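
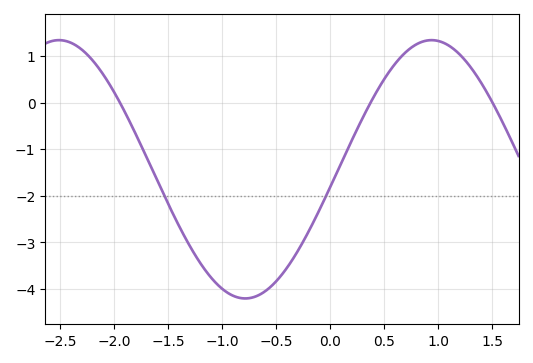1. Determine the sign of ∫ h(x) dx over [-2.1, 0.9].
negative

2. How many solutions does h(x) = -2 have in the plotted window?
2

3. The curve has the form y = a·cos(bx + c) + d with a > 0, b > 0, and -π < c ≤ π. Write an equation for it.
y = 2.77cos(1.82x - 1.71) - 1.43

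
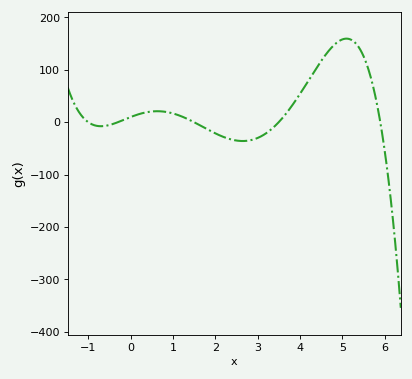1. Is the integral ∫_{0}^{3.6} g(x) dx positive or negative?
negative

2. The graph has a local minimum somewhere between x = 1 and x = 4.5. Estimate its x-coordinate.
2.6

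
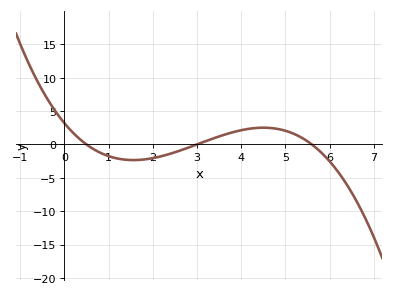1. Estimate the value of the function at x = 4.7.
2.5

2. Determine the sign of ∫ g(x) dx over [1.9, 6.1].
positive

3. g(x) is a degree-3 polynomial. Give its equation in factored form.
y = -0.38(x - 0.5)(x - 3)(x - 5.6)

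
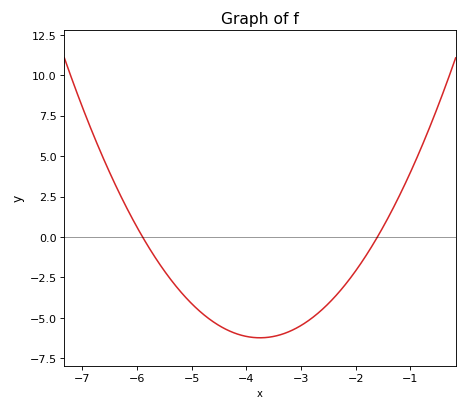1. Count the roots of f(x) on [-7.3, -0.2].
2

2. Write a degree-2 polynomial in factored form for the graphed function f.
y = 1.35(x + 5.9)(x + 1.6)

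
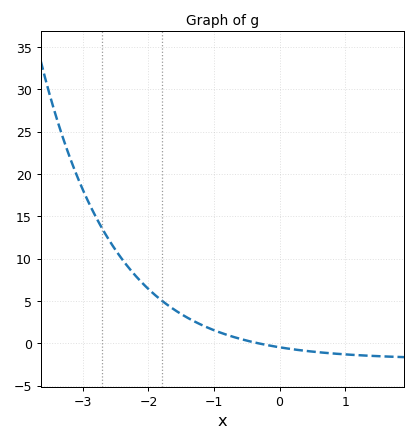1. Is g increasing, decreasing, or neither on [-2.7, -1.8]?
decreasing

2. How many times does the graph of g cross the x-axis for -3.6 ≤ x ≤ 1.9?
1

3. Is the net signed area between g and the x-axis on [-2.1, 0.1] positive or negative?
positive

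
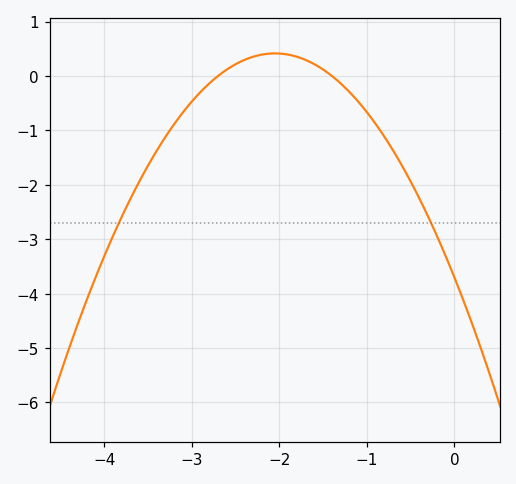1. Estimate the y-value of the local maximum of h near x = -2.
0.414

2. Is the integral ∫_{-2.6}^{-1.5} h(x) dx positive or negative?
positive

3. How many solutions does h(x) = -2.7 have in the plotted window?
2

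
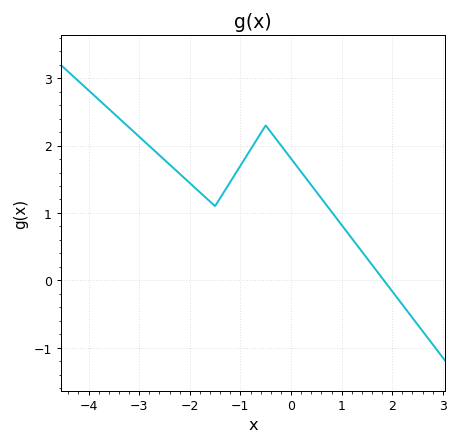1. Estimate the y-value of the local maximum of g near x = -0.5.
2.3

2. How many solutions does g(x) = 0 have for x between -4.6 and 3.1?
1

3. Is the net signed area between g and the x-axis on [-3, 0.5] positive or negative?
positive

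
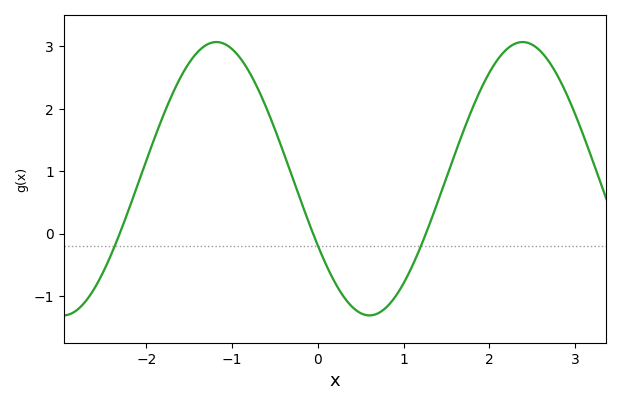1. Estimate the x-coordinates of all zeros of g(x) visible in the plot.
-2.31, -0.055, 1.26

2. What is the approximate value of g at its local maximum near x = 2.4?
3.07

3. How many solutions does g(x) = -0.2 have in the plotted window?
3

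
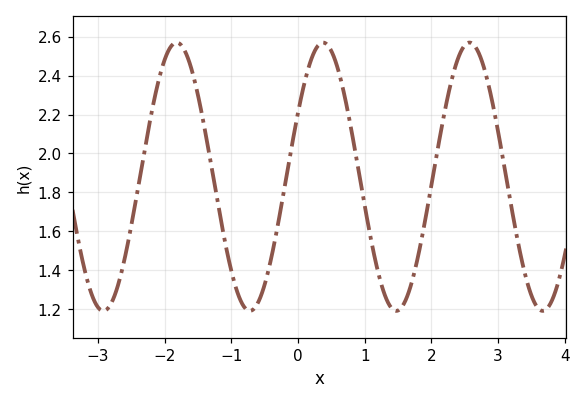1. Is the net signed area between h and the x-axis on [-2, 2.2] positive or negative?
positive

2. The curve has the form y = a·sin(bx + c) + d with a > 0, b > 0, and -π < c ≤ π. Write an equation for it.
y = 0.69sin(2.9x + 0.5) + 1.88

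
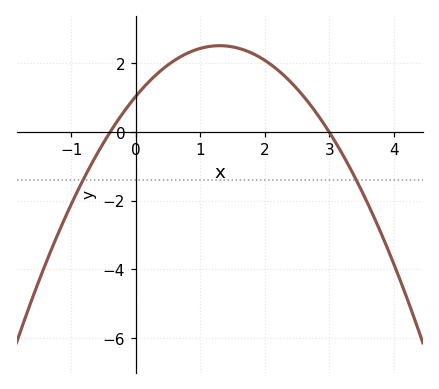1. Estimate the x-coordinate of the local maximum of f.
1.3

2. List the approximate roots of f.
-0.4, 3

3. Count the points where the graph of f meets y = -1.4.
2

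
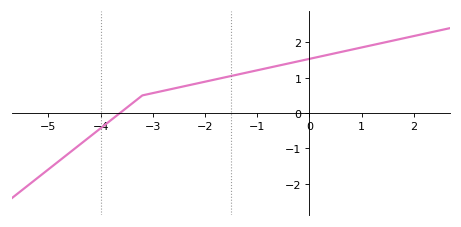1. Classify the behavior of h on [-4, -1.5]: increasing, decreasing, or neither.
increasing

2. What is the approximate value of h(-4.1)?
-0.545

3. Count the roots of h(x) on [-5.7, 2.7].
1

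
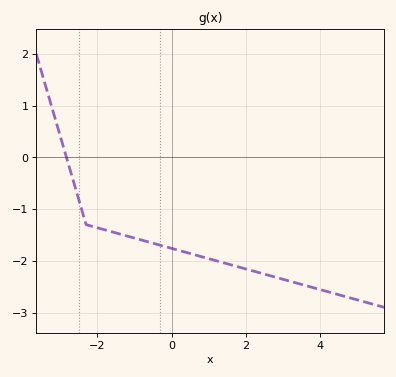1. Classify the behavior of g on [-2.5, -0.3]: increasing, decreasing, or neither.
decreasing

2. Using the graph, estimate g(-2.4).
-1.05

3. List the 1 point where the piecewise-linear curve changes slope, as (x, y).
(-2.3, -1.3)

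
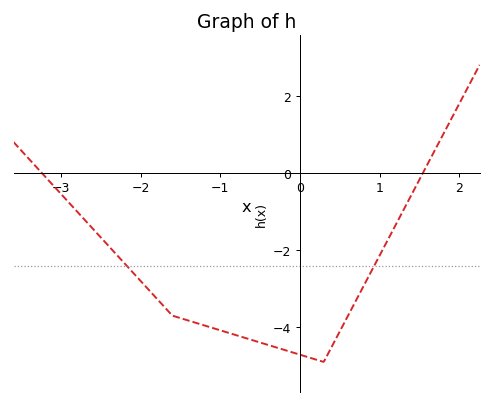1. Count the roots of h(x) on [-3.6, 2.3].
2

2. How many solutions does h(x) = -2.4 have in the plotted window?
2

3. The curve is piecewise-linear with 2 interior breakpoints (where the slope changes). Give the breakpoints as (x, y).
(-1.6, -3.7); (0.3, -4.9)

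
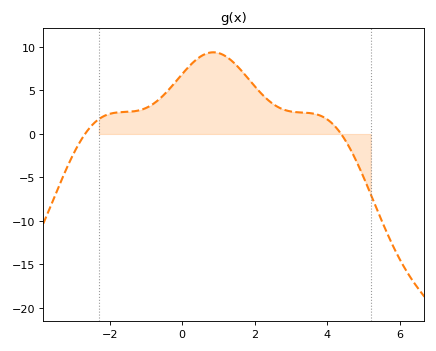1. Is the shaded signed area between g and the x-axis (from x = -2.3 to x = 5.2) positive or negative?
positive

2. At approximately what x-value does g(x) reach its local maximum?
0.8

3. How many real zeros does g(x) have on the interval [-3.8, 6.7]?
2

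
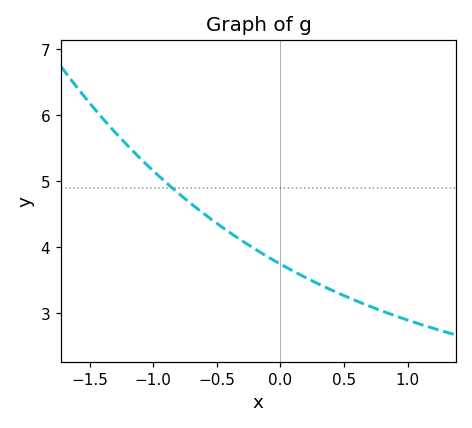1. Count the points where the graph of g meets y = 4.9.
1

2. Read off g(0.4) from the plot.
3.35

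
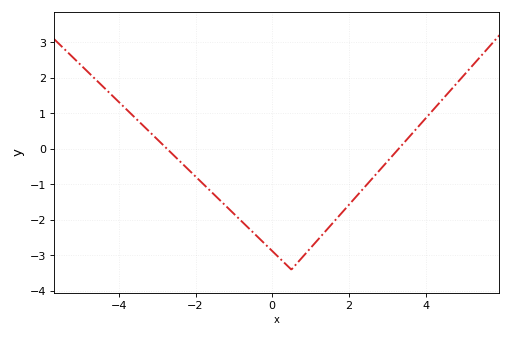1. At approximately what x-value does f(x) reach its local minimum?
0.498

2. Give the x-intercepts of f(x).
-2.74, 3.3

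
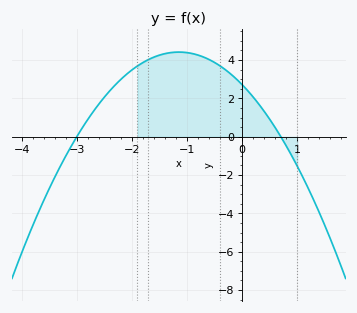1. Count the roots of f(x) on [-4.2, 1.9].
2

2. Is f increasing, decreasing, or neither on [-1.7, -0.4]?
neither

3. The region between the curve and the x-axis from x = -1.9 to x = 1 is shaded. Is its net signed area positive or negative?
positive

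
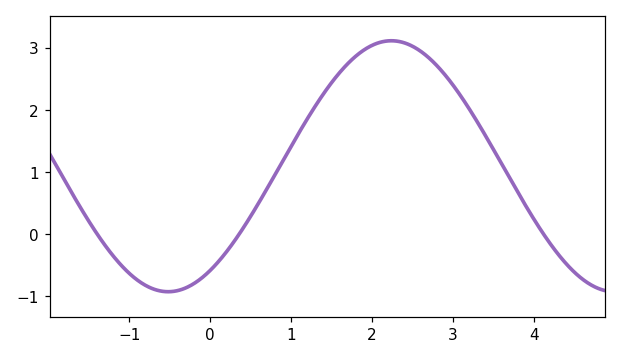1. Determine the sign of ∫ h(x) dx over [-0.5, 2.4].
positive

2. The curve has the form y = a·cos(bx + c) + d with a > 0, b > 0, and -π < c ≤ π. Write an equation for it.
y = 2.02cos(1.1x - 2.6) + 1.09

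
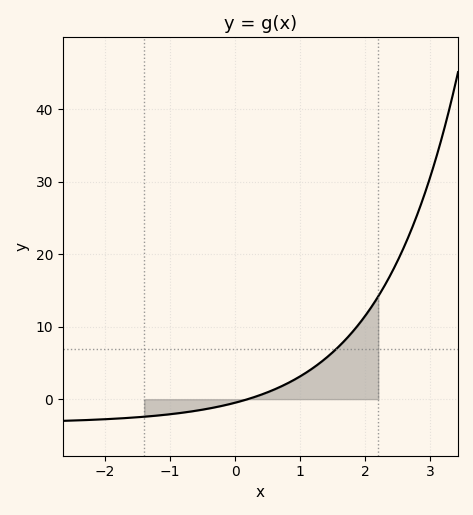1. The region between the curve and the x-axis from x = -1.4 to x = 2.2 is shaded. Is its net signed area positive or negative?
positive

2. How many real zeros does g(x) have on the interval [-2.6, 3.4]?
1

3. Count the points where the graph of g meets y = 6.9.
1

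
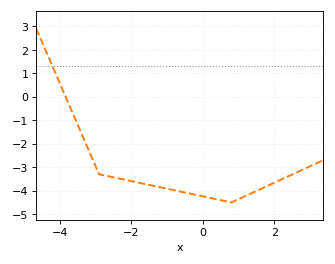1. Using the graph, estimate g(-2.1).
-3.56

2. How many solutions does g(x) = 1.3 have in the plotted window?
1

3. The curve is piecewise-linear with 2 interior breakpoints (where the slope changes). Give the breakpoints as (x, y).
(-2.9, -3.3); (0.8, -4.5)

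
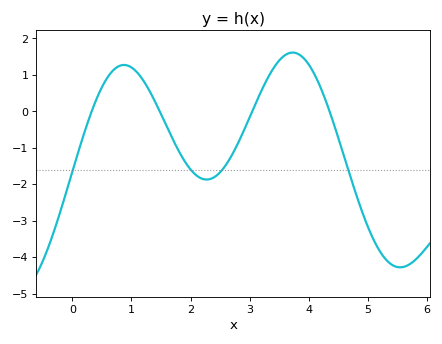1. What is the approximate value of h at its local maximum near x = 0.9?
1.27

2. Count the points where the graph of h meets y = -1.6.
4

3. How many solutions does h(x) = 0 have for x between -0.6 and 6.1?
4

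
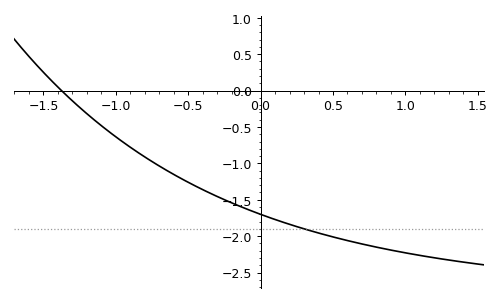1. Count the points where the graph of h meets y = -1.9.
1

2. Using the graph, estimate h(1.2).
-2.3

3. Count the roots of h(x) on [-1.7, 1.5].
1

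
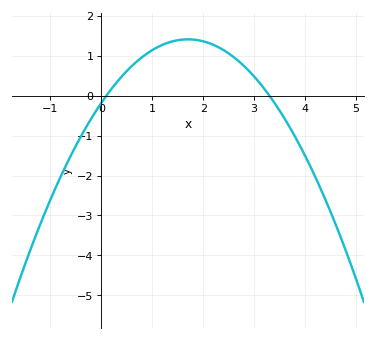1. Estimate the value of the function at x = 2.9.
0.6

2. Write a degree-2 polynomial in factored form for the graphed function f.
y = -0.55(x - 0.1)(x - 3.3)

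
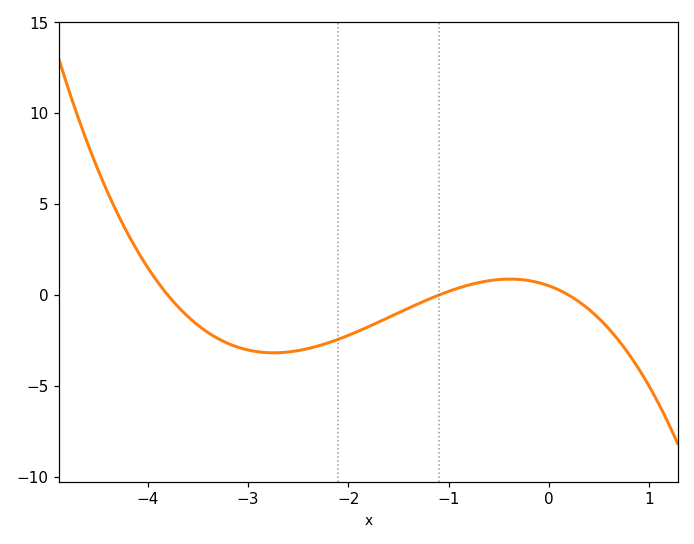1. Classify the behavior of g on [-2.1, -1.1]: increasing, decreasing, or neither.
increasing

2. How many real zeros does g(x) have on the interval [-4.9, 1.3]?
3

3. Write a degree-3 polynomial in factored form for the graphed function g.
y = -0.62(x + 3.8)(x + 1.1)(x - 0.2)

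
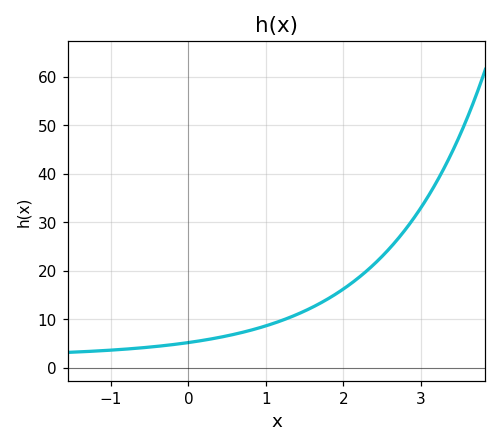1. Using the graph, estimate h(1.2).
9.73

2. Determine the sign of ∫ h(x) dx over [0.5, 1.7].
positive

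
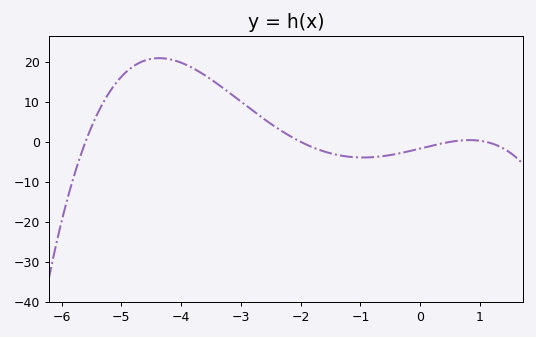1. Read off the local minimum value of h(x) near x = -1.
-4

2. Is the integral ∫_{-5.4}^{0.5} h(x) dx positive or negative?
positive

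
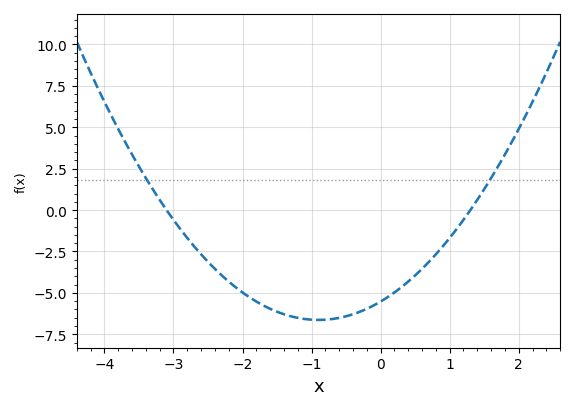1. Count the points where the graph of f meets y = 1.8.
2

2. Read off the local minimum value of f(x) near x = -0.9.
-6.6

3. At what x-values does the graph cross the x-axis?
-3.1, 1.3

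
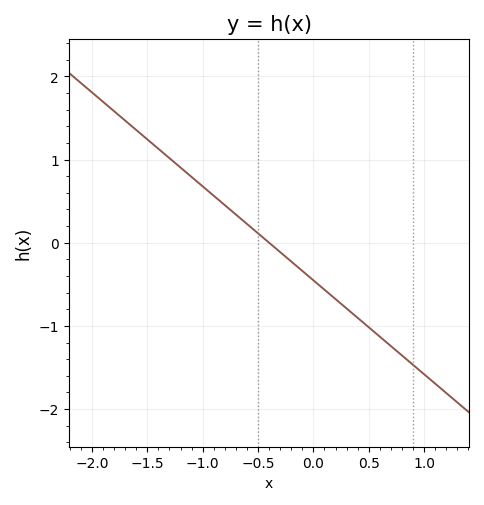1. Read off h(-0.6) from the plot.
0.226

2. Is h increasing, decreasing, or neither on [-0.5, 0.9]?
decreasing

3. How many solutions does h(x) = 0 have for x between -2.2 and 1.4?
1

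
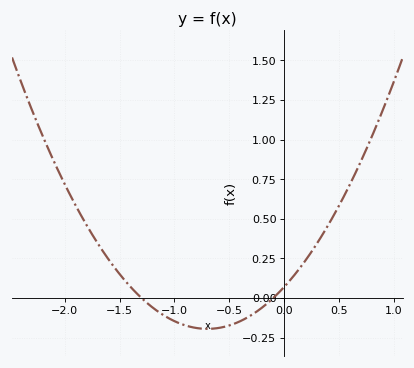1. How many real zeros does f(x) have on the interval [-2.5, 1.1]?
2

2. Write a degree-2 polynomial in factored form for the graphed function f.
y = 0.54(x + 1.3)(x + 0.1)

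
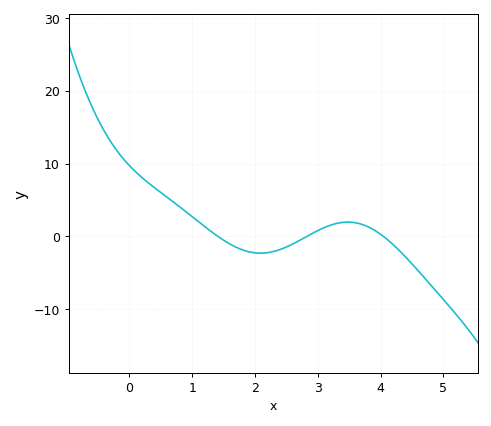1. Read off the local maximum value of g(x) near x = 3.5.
1.96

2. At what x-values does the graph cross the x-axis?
1.41, 2.82, 4.05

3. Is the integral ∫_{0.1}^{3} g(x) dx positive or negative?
positive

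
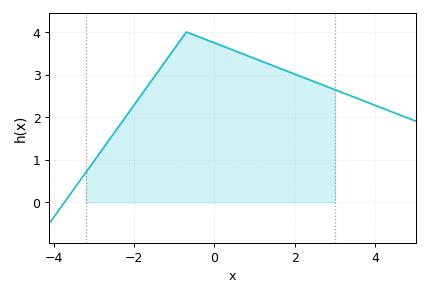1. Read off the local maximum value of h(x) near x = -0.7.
4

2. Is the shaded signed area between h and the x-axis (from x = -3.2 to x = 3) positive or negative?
positive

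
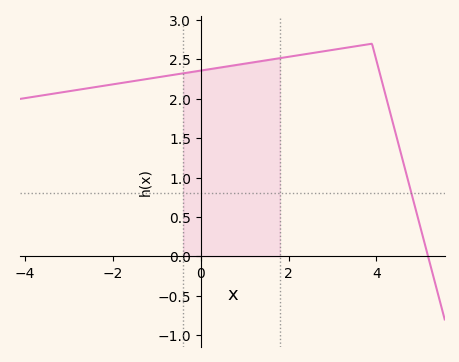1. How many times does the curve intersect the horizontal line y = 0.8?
1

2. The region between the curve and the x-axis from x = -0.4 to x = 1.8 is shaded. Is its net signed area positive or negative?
positive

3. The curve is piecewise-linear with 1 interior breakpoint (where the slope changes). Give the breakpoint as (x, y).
(3.9, 2.7)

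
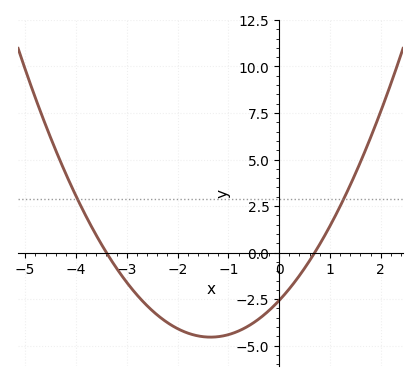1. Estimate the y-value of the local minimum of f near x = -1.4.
-4.6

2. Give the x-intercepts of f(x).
-3.4, 0.6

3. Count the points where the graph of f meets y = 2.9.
2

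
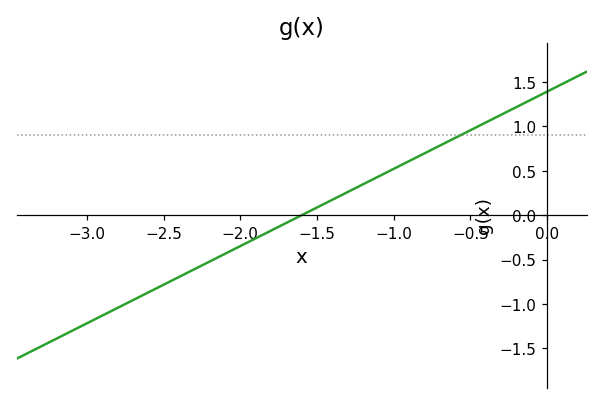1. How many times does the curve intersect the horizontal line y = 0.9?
1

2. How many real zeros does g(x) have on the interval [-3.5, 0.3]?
1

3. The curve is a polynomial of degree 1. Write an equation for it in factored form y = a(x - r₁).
y = 0.87(x + 1.6)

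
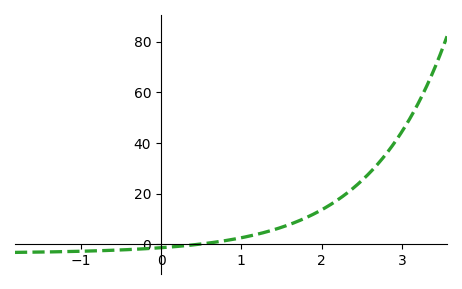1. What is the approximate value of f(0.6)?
0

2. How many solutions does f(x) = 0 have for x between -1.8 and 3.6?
1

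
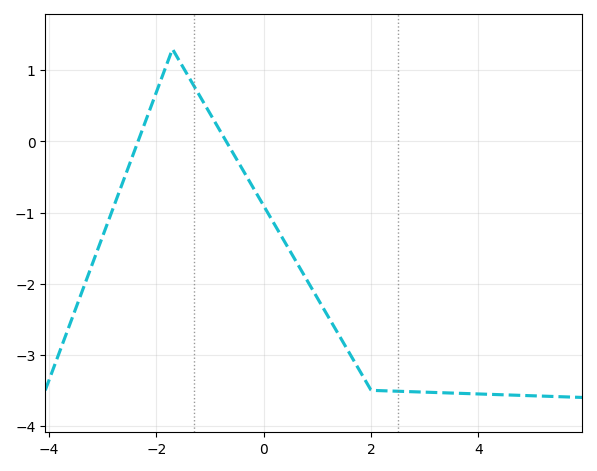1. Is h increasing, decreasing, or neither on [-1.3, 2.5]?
decreasing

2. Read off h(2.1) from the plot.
-3.5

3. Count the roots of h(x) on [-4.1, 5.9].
2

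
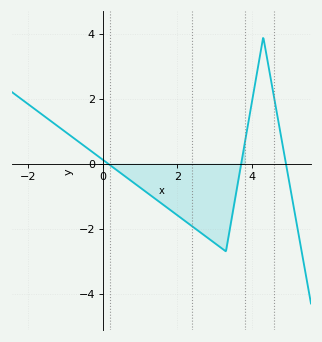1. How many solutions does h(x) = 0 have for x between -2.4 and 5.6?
3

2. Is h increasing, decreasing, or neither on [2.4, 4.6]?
neither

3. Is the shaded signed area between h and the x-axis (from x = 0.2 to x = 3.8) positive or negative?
negative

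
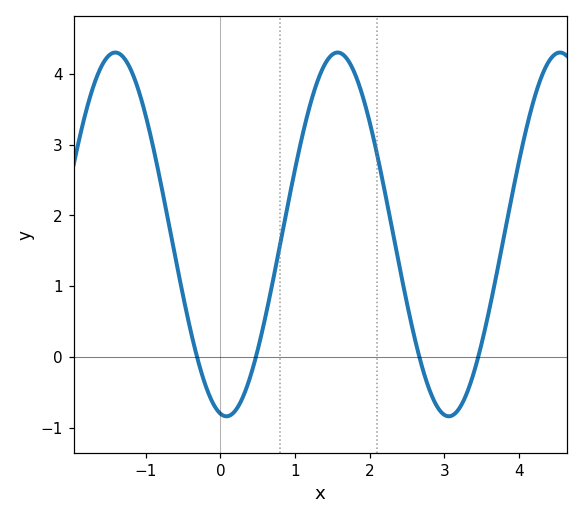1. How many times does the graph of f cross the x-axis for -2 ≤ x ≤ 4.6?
4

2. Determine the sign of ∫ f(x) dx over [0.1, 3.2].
positive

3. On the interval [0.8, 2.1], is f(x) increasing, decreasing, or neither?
neither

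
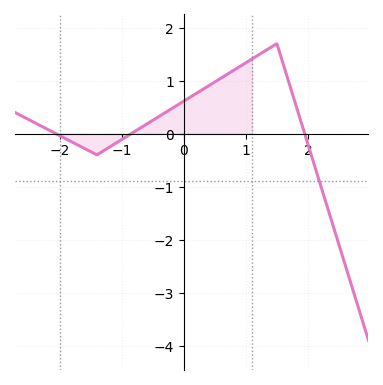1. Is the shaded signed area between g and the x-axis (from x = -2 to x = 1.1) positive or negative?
positive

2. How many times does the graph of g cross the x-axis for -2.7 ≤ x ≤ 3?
3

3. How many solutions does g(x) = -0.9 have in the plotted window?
1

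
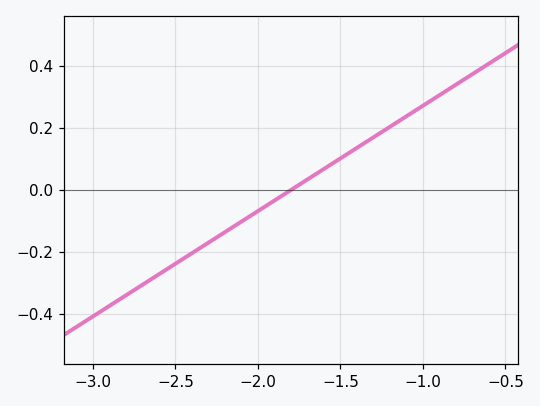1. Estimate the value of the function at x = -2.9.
-0.374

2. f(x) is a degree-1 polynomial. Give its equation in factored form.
y = 0.34(x + 1.8)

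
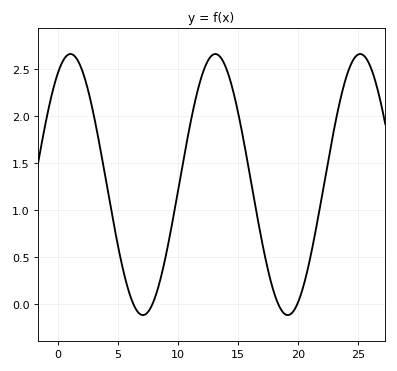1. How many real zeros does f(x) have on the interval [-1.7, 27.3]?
4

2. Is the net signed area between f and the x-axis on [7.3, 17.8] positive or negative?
positive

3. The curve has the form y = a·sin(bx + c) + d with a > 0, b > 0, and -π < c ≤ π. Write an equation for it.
y = 1.39sin(0.52x + 1.03) + 1.27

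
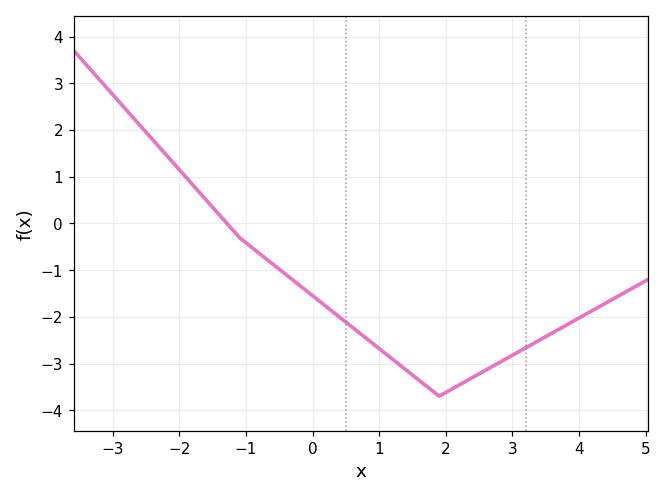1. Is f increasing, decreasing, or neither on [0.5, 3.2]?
neither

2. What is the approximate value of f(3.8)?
-2.2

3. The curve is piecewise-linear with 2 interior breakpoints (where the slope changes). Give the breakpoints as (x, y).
(-1.1, -0.3); (1.9, -3.7)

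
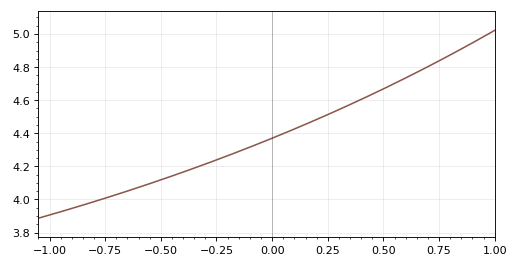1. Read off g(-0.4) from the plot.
4.17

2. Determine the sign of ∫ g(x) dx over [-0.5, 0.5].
positive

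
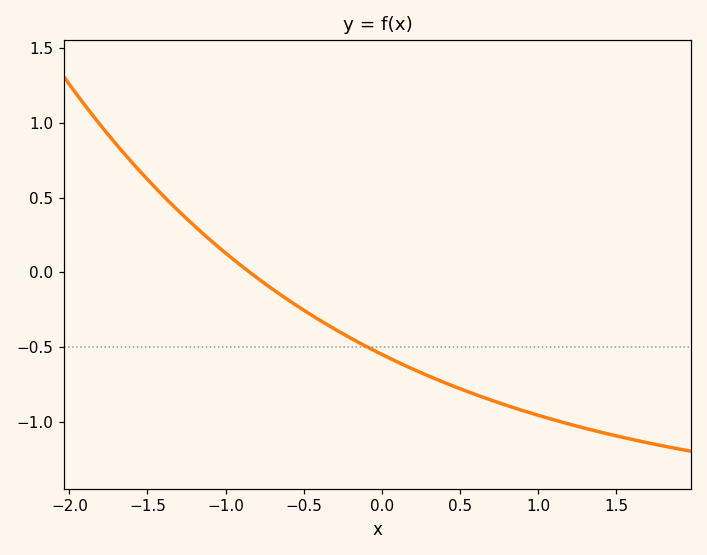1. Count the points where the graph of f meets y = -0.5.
1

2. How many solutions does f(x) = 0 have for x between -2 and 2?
1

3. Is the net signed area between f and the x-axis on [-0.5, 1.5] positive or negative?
negative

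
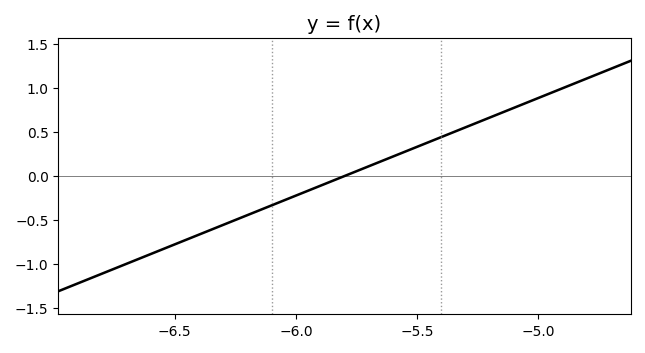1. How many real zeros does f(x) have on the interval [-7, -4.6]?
1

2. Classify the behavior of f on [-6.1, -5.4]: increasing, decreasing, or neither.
increasing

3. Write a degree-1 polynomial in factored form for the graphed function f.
y = 1.11(x + 5.8)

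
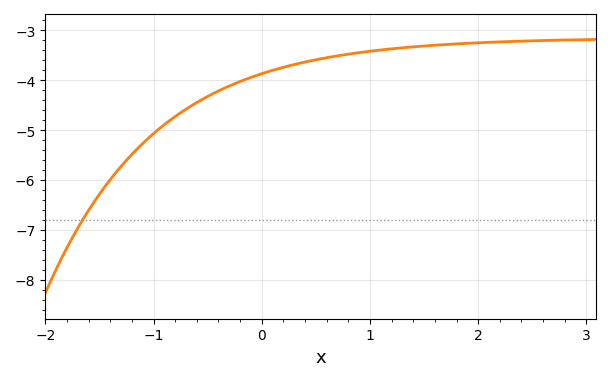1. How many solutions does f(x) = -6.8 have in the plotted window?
1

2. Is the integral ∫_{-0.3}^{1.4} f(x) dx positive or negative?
negative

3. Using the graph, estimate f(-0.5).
-4.33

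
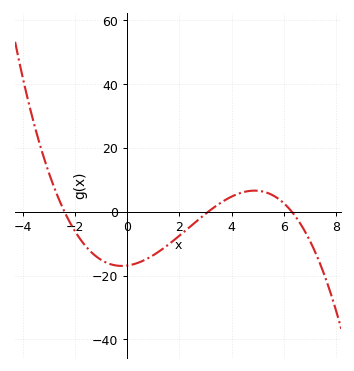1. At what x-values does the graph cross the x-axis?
-2.4, 3, 6.4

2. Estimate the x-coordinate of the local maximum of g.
4.8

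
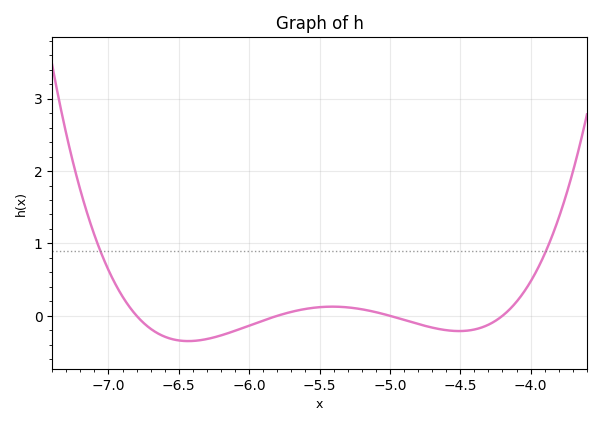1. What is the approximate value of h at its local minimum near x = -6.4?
-0.349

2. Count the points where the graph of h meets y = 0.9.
2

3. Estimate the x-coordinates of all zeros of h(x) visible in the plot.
-6.8, -5.8, -5, -4.2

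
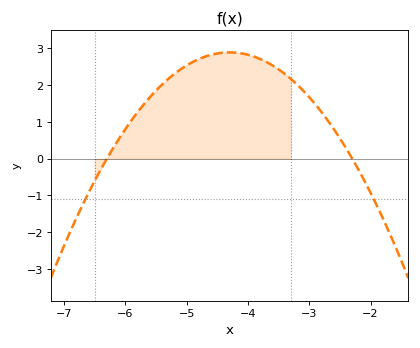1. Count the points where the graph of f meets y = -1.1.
2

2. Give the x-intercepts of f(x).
-6.3, -2.3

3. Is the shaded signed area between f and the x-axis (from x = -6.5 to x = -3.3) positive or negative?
positive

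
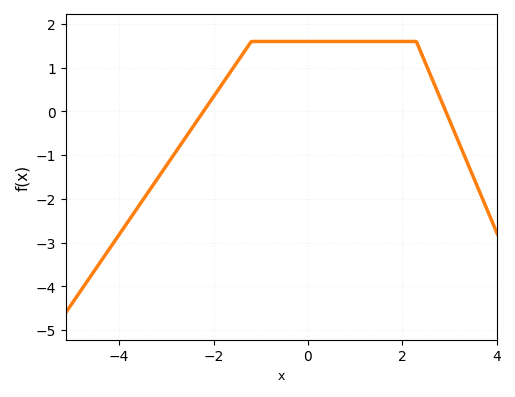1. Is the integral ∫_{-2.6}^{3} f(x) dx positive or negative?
positive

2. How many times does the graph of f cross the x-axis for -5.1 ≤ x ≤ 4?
2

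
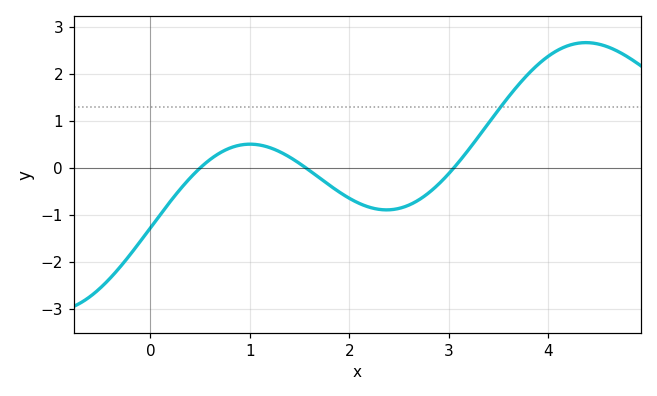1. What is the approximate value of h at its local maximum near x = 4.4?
2.66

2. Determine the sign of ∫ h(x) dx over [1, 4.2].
positive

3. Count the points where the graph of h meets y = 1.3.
1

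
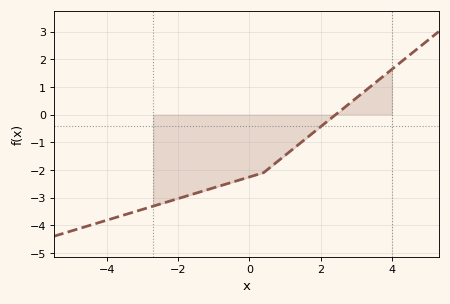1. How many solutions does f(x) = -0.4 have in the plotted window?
1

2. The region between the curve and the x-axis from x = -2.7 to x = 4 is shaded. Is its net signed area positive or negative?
negative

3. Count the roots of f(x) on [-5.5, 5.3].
1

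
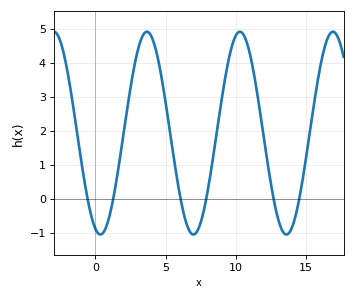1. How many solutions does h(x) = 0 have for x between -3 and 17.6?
6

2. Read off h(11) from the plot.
4.2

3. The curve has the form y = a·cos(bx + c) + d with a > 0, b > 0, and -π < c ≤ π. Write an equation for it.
y = 2.98cos(0.95x + 2.8) + 1.93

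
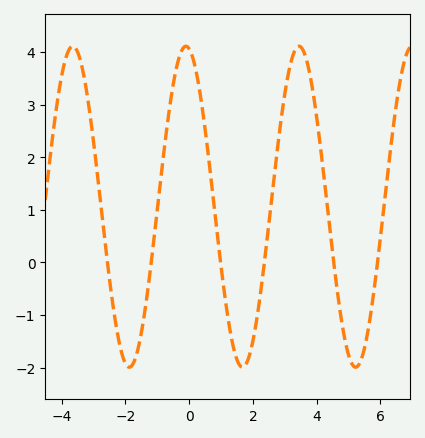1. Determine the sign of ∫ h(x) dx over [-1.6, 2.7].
positive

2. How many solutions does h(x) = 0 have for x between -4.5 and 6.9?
6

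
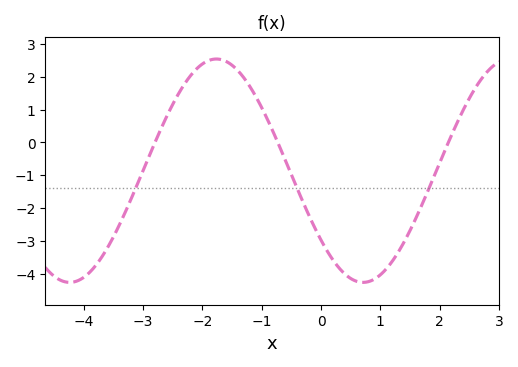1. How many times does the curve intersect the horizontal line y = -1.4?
3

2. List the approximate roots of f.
-2.8, -0.729, 2.15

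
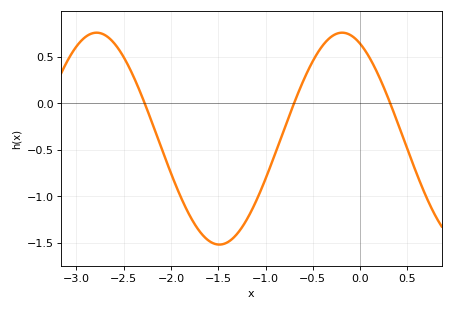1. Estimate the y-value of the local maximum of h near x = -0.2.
0.76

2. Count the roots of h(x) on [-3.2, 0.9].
3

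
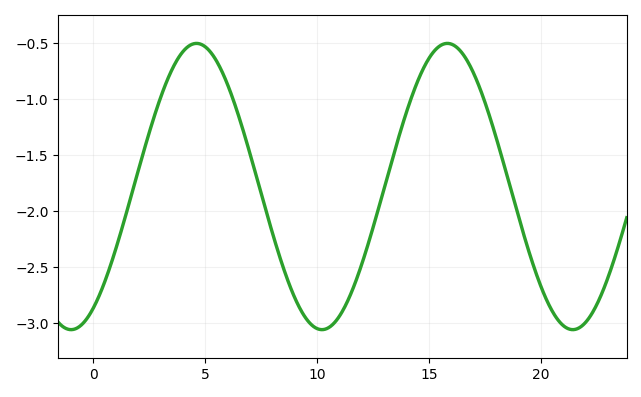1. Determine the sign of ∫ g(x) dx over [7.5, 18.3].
negative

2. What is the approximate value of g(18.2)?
-1.47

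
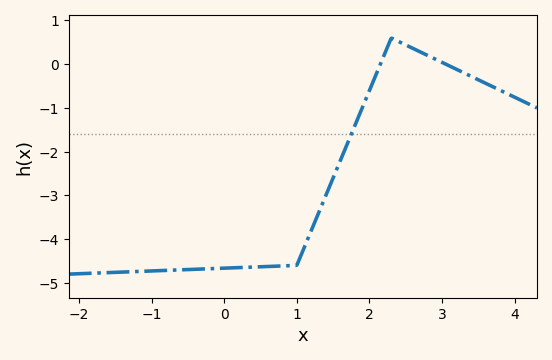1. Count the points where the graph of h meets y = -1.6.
1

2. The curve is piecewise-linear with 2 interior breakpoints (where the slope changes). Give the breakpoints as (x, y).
(1, -4.6); (2.3, 0.6)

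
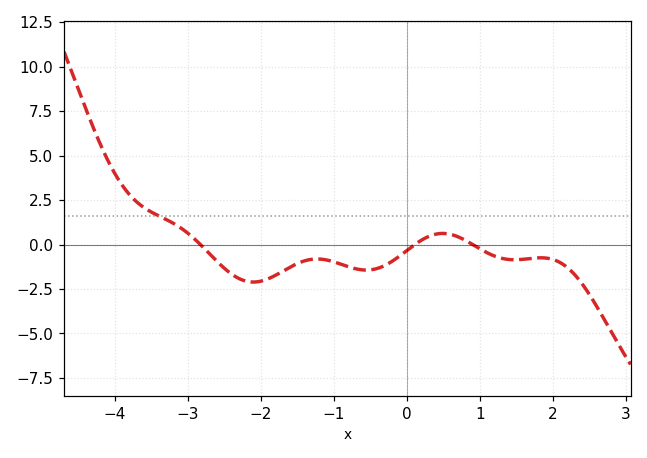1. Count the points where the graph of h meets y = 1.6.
1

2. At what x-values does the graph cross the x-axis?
-2.83, 0.108, 0.9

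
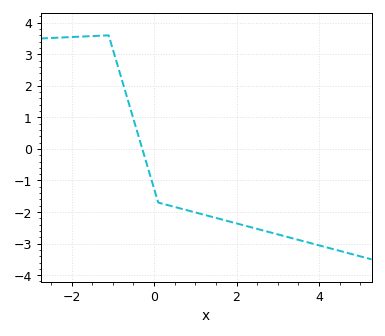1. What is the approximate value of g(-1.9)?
3.55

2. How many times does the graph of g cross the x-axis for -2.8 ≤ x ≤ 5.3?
1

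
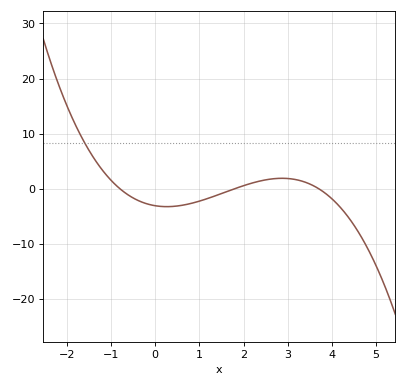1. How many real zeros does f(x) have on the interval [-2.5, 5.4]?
3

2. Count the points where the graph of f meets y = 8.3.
1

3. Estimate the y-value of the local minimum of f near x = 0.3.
-3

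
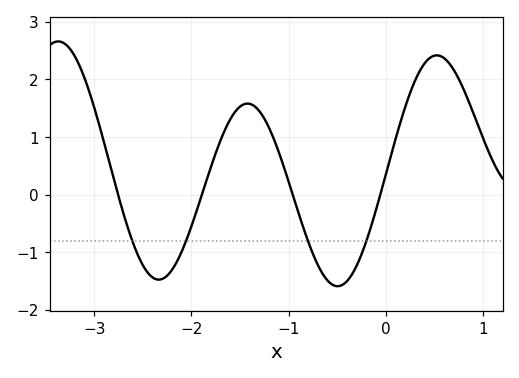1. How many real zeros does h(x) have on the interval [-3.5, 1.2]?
4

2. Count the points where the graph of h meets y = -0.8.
4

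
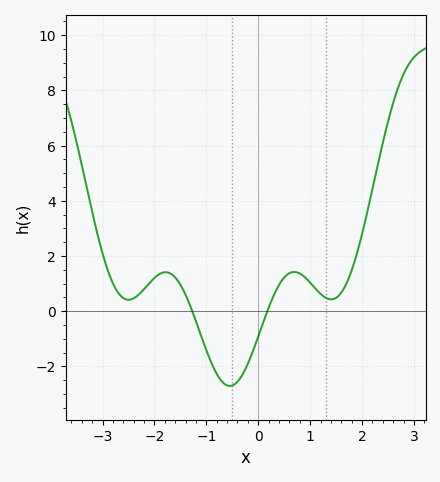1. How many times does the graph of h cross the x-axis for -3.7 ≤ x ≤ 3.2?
2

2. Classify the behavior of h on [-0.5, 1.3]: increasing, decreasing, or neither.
neither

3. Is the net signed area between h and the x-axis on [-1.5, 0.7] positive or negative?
negative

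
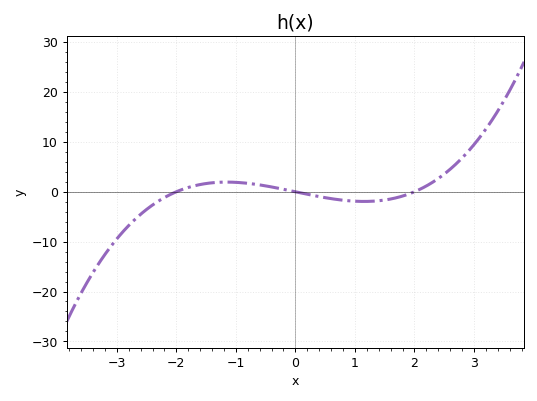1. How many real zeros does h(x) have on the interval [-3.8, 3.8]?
3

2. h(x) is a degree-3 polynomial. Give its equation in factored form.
y = 0.63(x + 2)(x - 0)(x - 2)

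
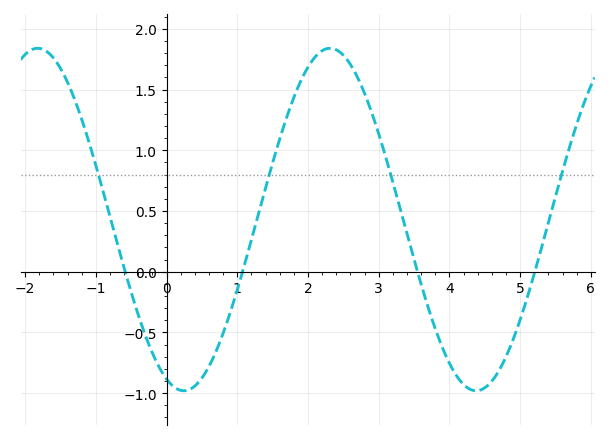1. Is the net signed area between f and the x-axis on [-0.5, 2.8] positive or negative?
positive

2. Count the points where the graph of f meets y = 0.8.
4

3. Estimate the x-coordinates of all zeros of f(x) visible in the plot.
-0.6, 1, 3.6, 5.2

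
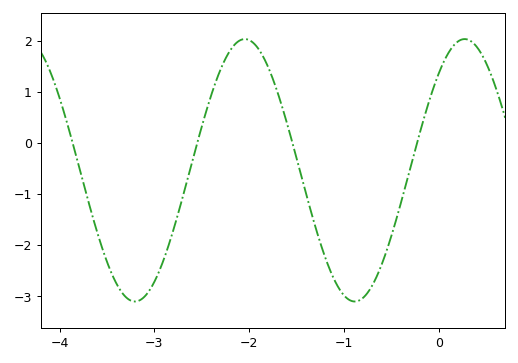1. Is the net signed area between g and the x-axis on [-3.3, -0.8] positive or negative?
negative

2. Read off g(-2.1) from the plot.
2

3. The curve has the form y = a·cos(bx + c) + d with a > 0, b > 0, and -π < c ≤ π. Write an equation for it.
y = 2.57cos(2.71x - 0.74) - 0.54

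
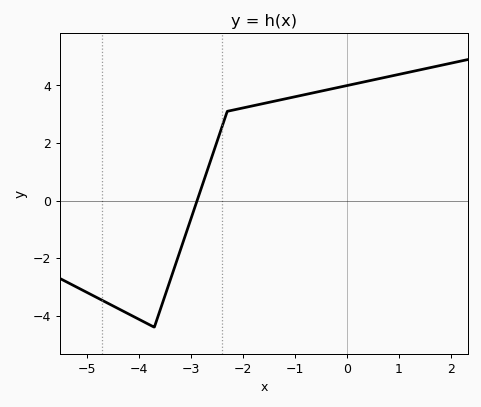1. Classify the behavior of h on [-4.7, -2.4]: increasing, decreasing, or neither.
neither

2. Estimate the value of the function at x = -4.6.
-3.56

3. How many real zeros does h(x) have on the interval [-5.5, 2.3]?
1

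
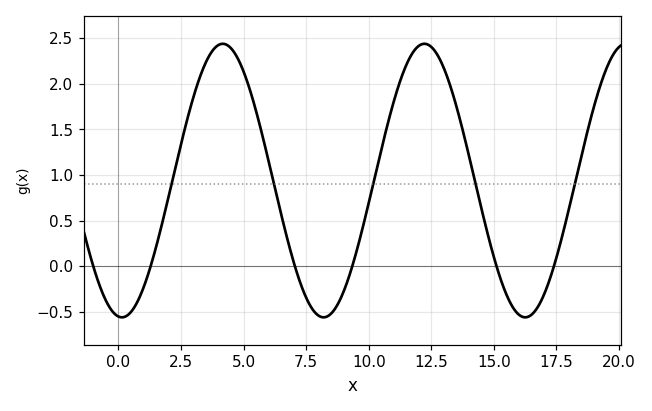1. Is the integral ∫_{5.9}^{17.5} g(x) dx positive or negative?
positive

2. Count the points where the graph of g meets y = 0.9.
5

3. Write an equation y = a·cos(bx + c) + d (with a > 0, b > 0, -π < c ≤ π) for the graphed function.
y = 1.5cos(0.78x + 3) + 0.94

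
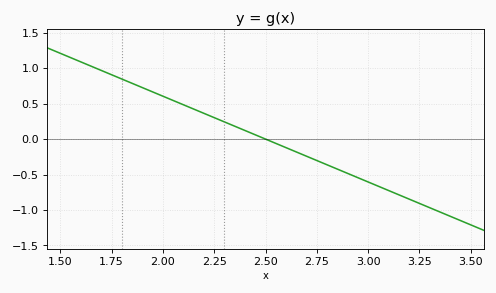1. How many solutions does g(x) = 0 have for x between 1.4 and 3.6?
1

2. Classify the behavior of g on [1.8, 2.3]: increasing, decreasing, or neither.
decreasing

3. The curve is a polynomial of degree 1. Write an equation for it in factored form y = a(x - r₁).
y = -1.21(x - 2.5)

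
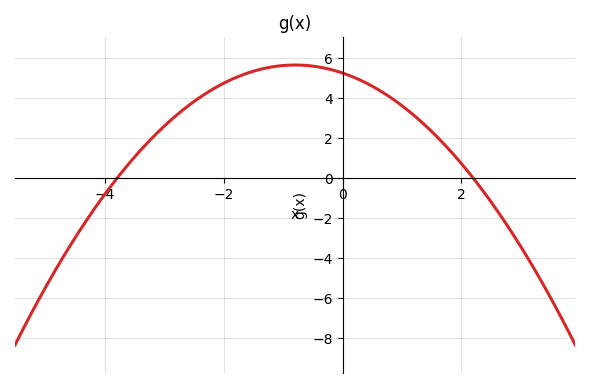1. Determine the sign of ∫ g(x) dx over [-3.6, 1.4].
positive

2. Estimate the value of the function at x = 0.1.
5.16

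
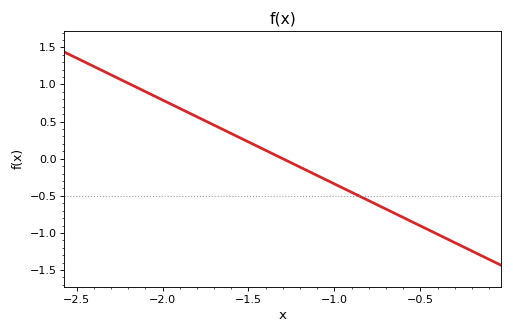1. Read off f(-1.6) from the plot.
0.339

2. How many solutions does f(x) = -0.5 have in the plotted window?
1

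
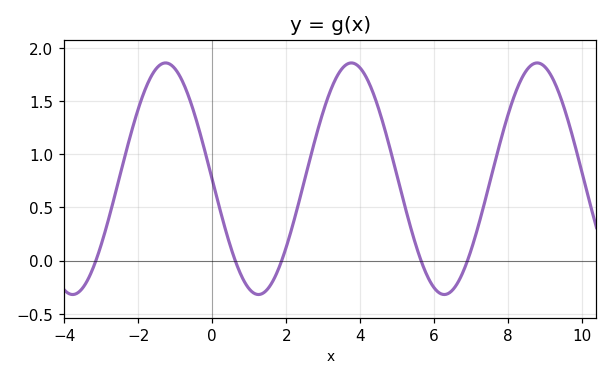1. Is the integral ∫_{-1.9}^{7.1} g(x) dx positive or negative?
positive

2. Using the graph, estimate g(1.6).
-0.2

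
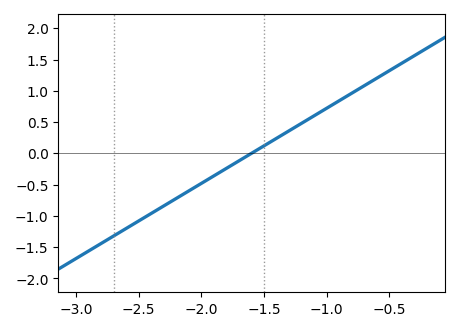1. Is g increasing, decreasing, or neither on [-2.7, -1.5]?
increasing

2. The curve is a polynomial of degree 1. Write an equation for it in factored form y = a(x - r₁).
y = 1.2(x + 1.6)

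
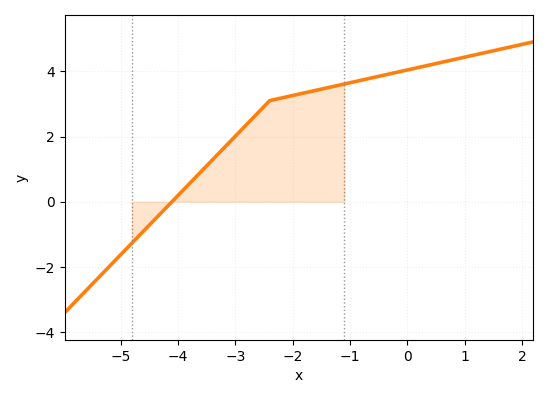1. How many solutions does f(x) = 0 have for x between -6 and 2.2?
1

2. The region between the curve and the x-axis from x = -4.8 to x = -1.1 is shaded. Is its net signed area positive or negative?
positive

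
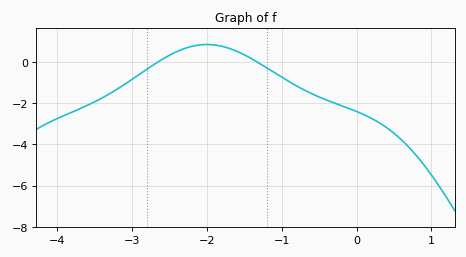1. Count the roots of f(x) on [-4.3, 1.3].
2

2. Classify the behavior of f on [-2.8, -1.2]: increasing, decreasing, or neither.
neither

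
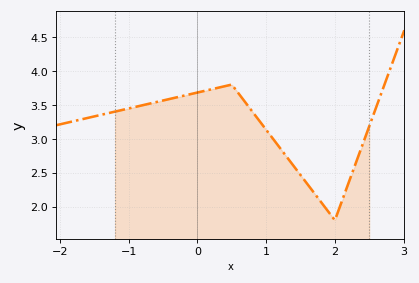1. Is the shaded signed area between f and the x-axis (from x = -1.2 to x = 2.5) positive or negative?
positive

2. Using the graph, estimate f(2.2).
2.35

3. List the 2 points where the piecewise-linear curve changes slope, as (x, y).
(0.5, 3.8); (2, 1.8)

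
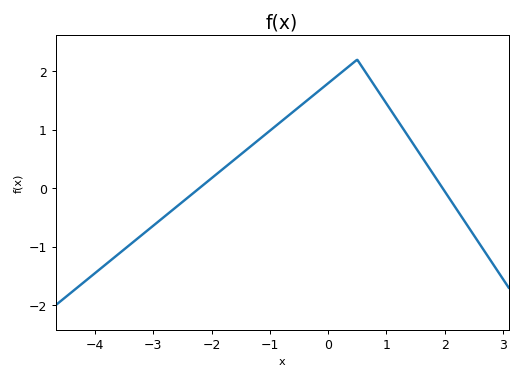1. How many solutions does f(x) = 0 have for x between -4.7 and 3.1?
2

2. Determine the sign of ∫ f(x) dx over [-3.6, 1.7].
positive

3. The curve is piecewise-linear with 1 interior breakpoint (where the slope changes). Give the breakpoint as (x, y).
(0.5, 2.2)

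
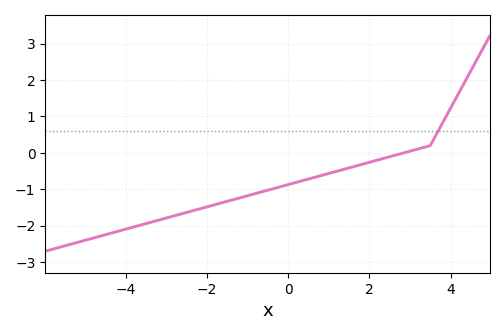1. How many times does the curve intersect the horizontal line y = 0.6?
1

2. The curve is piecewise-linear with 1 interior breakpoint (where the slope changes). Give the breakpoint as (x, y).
(3.5, 0.2)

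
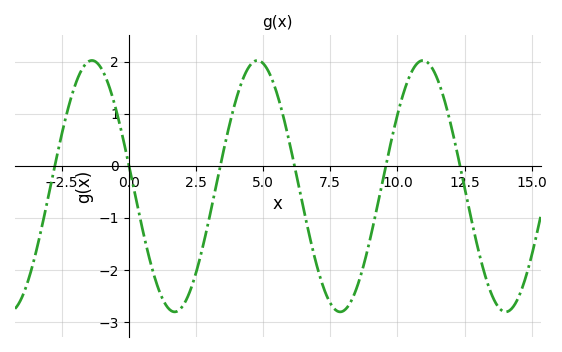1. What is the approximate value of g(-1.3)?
2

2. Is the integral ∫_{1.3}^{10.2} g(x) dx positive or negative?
negative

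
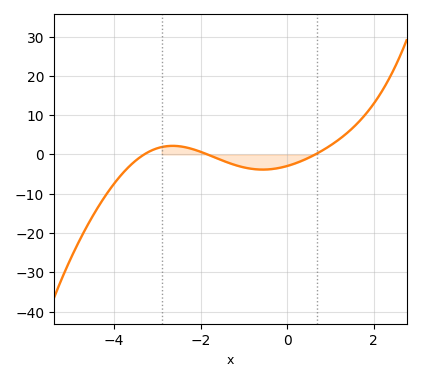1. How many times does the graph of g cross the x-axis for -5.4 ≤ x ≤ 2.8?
3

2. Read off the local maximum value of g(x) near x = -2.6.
2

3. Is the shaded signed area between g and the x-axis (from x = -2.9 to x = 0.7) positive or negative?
negative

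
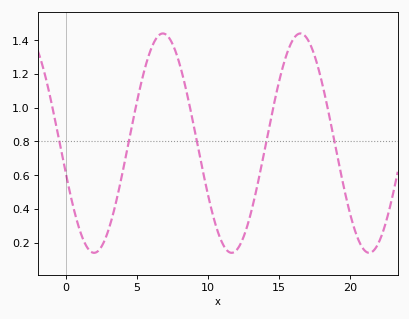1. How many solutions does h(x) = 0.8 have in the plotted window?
5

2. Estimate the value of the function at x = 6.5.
1.42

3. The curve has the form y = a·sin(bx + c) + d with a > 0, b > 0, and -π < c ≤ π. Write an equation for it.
y = 0.65sin(0.65x - 2.9) + 0.79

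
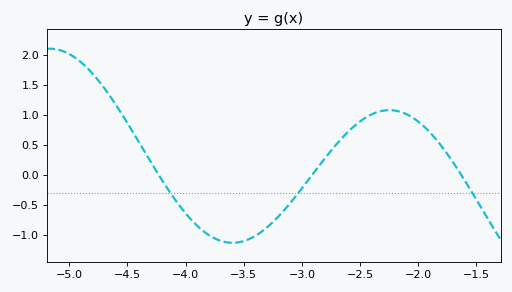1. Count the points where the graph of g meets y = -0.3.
3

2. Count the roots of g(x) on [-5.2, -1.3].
3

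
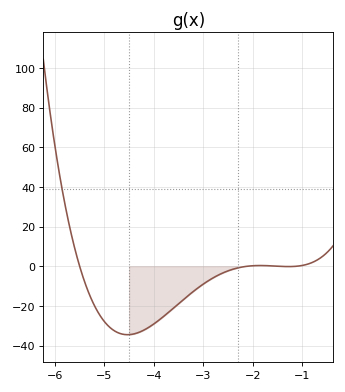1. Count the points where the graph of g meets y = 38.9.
1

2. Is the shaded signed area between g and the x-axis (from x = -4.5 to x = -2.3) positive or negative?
negative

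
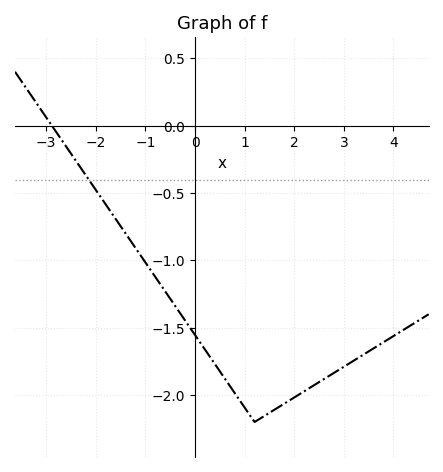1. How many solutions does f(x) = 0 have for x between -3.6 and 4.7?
1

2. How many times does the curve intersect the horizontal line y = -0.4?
1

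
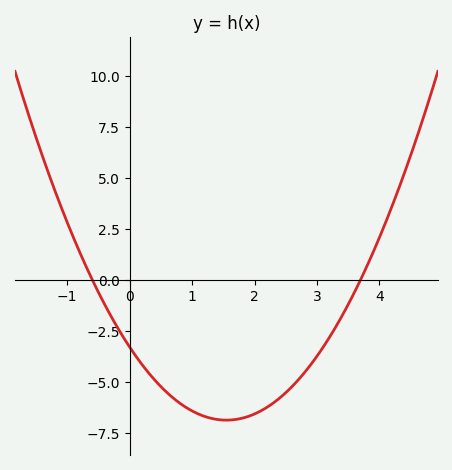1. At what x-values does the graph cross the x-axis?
-0.6, 3.7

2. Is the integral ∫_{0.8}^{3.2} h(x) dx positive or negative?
negative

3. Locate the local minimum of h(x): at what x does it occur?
1.6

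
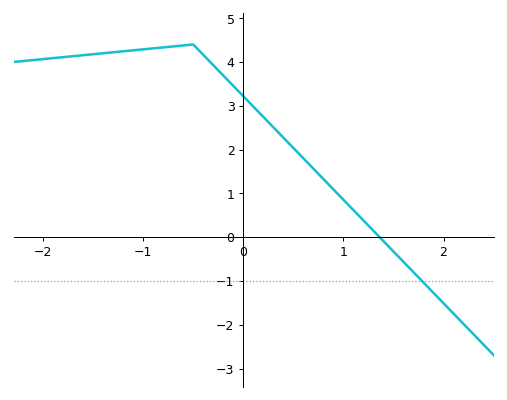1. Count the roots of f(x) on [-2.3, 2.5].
1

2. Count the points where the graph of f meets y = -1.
1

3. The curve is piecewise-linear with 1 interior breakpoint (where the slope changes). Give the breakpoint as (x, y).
(-0.5, 4.4)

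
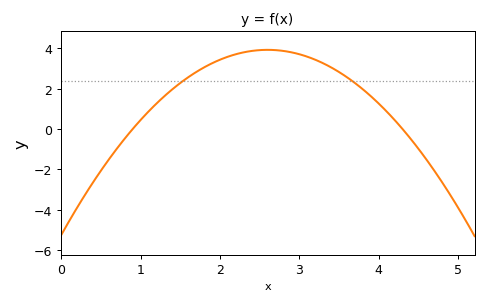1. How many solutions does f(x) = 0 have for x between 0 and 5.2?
2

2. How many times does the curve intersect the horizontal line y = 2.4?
2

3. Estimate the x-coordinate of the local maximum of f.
2.6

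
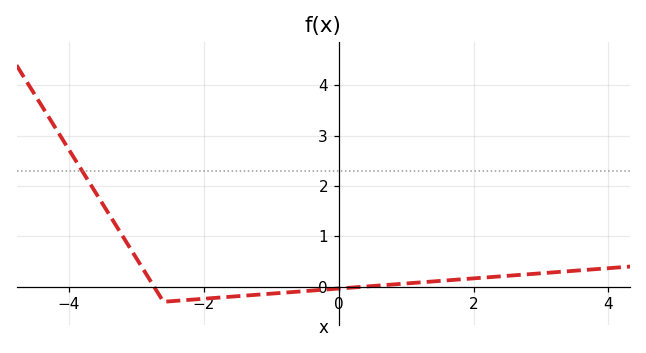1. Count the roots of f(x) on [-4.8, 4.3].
2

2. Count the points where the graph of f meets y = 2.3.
1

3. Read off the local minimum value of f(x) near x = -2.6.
-0.3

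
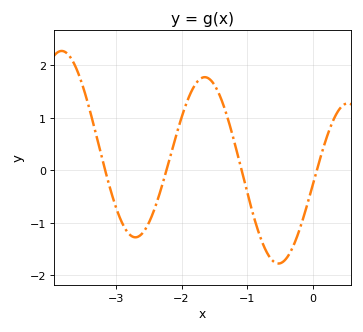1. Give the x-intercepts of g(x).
-3.2, -2.2, -1.1, 0.1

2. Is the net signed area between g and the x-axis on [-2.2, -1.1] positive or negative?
positive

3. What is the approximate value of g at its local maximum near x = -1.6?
1.8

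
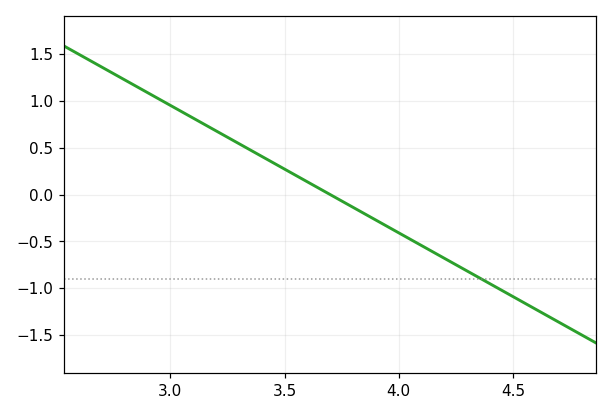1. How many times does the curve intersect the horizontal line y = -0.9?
1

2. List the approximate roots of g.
3.7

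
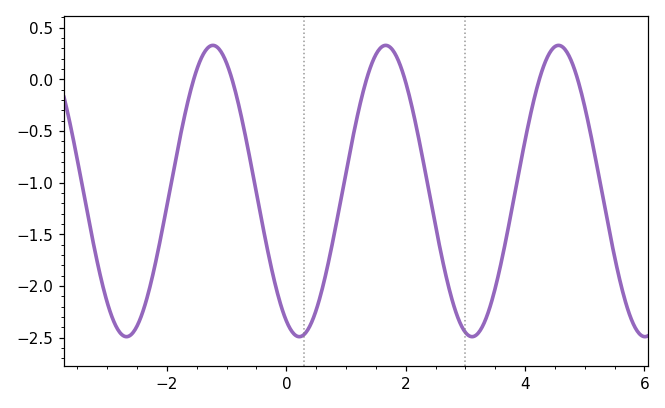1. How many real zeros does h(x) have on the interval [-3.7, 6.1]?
6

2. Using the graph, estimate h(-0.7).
-0.5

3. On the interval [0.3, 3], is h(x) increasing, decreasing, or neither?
neither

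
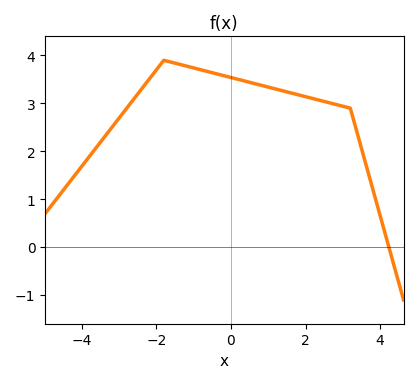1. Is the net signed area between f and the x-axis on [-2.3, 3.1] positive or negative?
positive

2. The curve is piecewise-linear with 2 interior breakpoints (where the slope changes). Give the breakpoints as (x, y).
(-1.8, 3.9); (3.2, 2.9)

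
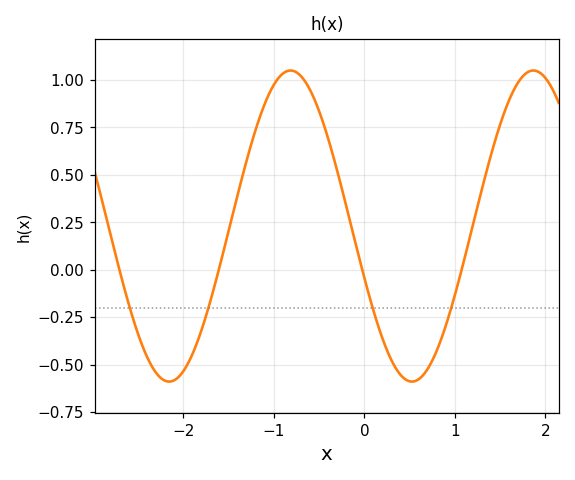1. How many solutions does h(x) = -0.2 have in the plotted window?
4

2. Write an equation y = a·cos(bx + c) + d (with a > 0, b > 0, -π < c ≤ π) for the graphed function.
y = 0.82cos(2.3x + 1.9) + 0.23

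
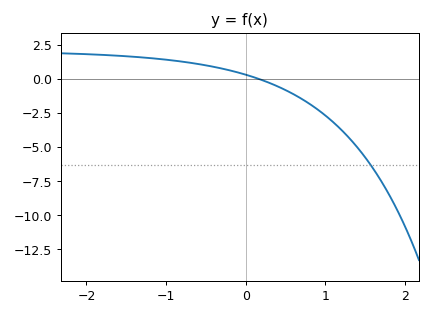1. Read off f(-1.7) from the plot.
1.8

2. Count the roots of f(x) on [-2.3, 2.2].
1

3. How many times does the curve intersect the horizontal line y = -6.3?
1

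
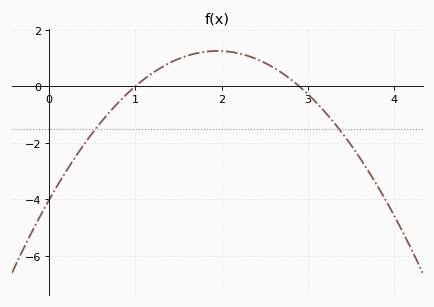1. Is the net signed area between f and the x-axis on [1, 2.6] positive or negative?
positive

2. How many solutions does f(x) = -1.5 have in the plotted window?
2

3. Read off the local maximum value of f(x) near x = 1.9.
1.2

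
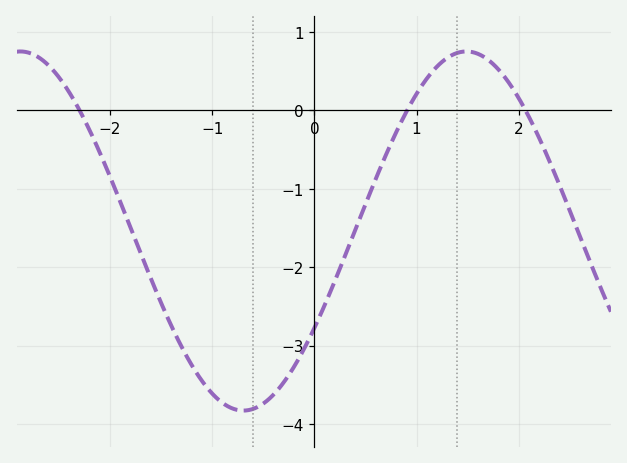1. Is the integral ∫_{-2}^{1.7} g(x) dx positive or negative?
negative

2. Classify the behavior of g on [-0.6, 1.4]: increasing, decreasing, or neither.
increasing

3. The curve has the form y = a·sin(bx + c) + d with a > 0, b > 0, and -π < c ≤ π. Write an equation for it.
y = 2.29sin(1.44x - 0.57) - 1.54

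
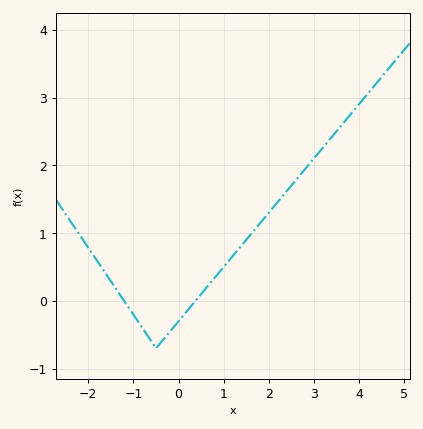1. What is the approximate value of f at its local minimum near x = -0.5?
-0.7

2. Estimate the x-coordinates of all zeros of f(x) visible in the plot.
-1.2, 0.4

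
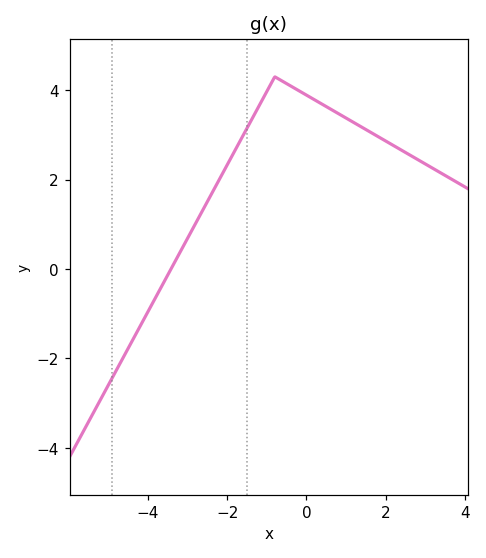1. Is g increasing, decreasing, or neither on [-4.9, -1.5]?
increasing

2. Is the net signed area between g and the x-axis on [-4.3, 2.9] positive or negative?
positive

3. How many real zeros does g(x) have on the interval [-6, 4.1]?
1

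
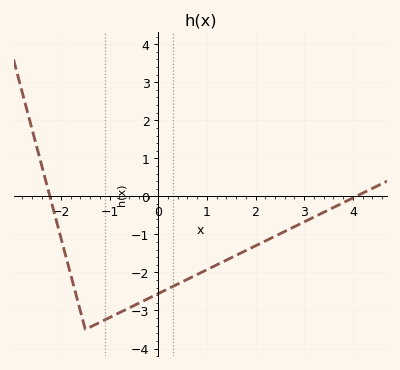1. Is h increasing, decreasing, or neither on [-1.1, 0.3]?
increasing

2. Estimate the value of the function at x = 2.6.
-0.922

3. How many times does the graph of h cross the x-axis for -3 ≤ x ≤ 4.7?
2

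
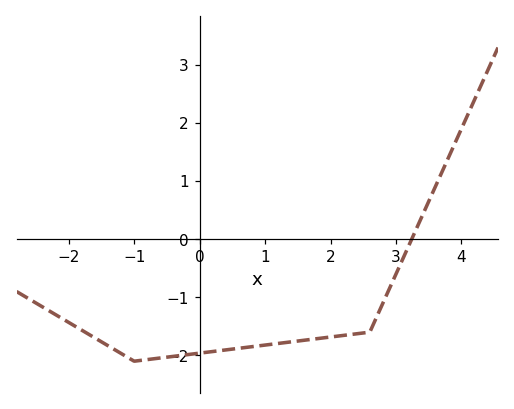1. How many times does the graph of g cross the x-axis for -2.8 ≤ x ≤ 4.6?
1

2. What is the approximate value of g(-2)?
-1.43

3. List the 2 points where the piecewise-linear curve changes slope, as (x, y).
(-1, -2.1); (2.6, -1.6)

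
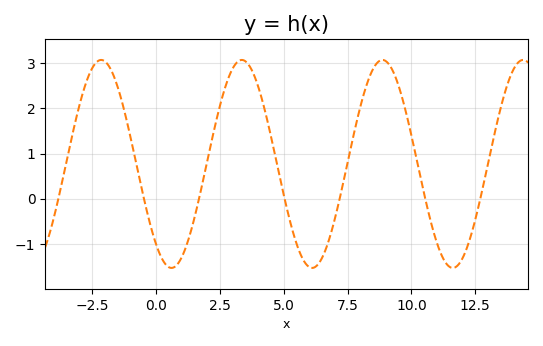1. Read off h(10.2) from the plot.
0.9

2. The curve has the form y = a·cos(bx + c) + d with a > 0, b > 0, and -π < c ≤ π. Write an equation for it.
y = 2.3cos(1.1x + 2.5) + 0.77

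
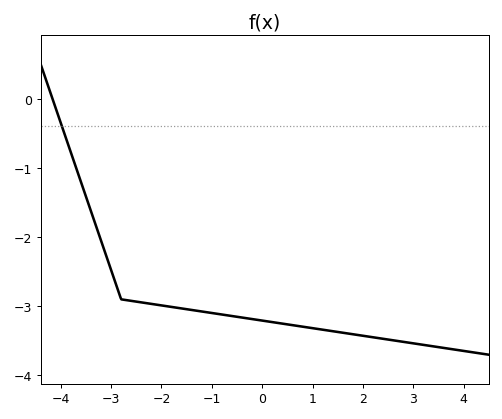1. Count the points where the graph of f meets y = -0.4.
1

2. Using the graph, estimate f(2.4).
-3.5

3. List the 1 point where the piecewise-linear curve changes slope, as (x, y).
(-2.8, -2.9)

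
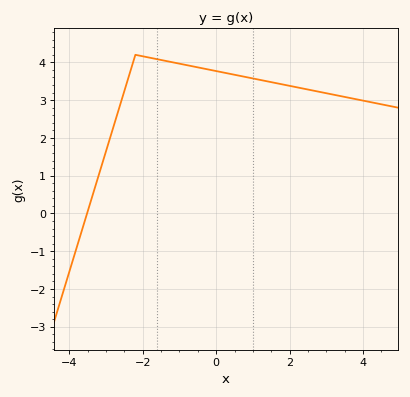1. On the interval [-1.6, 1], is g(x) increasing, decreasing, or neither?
decreasing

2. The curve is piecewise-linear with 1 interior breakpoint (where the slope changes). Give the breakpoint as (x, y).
(-2.2, 4.2)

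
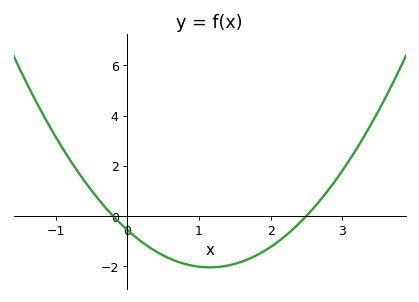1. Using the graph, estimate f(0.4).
-1.4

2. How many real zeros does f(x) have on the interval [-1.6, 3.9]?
2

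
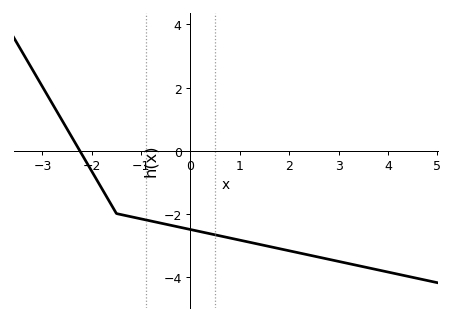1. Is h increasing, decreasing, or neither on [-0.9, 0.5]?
decreasing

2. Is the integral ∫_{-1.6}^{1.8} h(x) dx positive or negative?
negative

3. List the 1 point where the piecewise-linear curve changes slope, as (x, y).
(-1.5, -2)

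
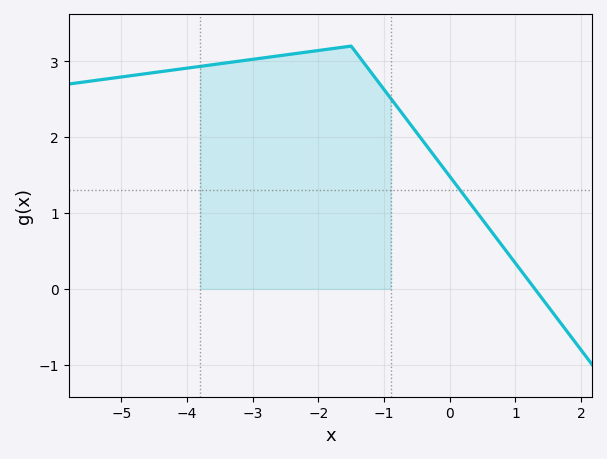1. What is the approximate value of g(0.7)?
0.7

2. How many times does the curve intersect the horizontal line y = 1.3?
1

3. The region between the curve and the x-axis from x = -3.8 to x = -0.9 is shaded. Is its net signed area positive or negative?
positive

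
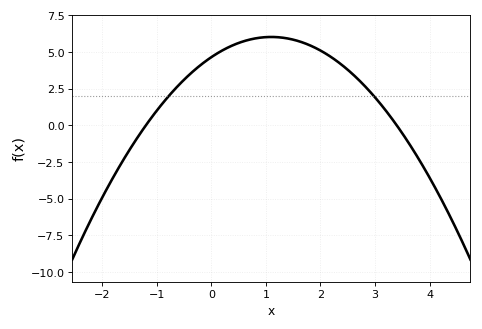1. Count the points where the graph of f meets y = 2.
2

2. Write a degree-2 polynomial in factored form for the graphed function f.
y = -1.14(x + 1.2)(x - 3.4)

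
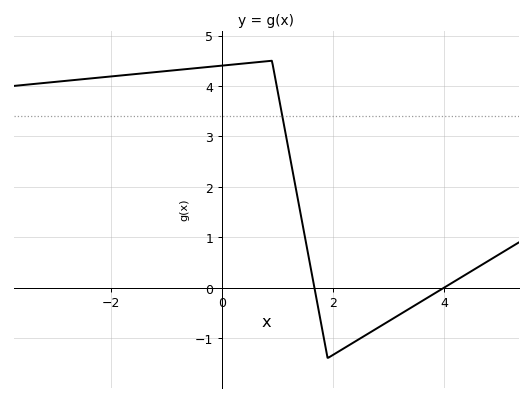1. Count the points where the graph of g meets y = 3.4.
1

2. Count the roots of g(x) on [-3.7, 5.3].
2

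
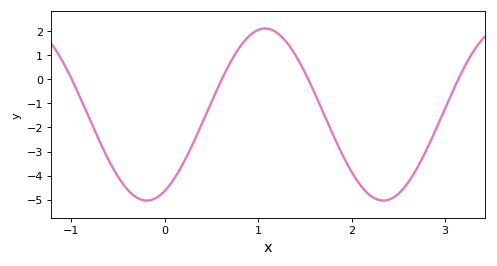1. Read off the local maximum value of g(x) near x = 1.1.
2.12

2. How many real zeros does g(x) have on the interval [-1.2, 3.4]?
4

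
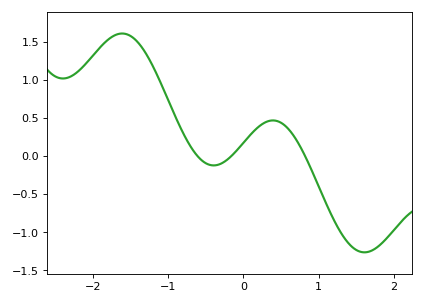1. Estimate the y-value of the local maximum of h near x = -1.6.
1.61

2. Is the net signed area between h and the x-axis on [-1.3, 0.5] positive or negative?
positive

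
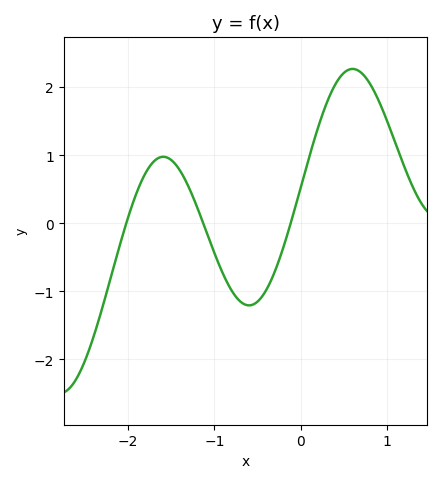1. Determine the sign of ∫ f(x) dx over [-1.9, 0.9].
positive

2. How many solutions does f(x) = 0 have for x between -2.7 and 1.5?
3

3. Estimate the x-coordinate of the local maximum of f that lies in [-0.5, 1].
0.6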